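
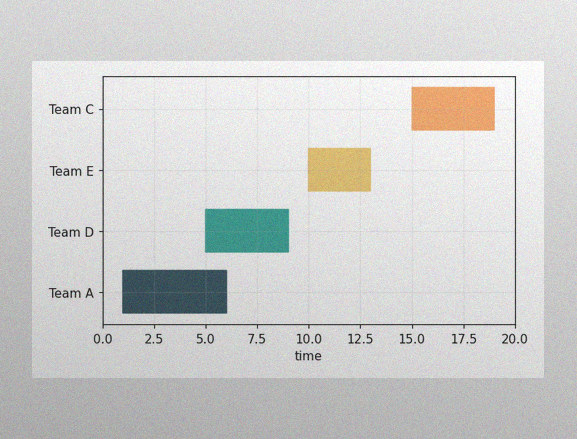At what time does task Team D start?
The image has some photo noise and uneven lighting. The Team D bar begins at t=5.

5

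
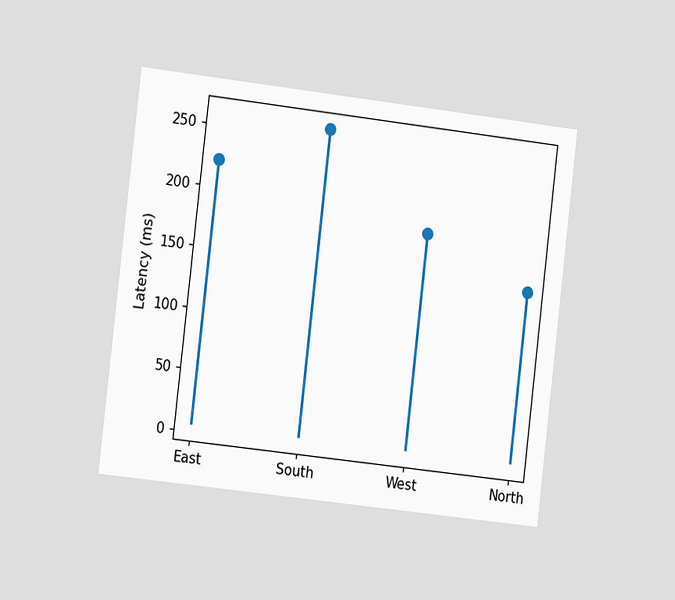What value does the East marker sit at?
222ms

The chart is tilted about 7° clockwise and viewed slightly from the left. The East marker sits at 222ms.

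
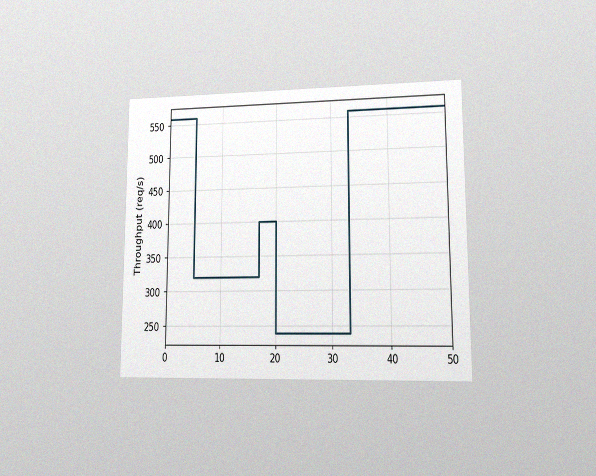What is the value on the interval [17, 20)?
400req/s

The chart is viewed at a slight angle, with some photo noise. On [17, 20) the step sits at 400req/s.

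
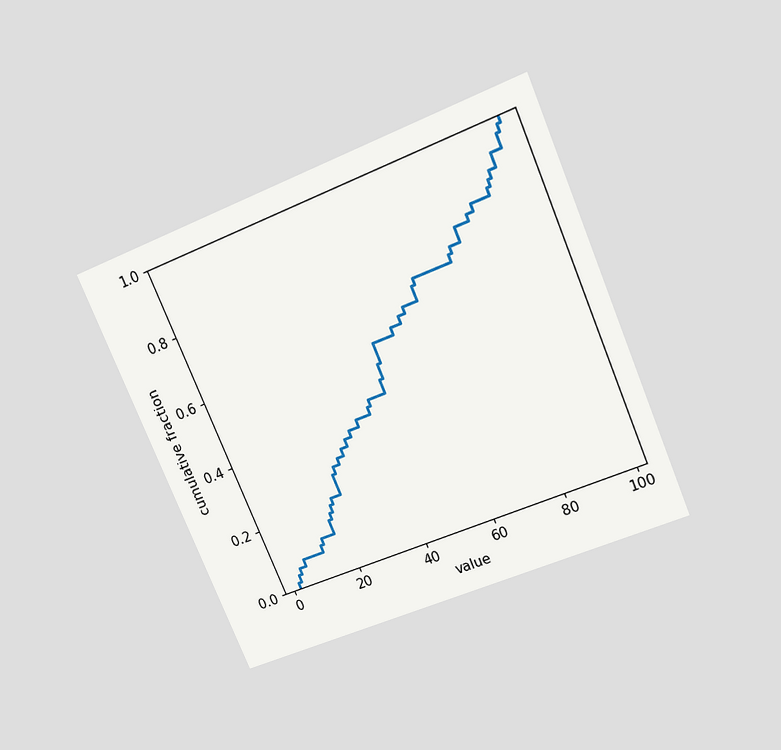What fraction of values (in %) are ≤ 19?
20%

The chart is tilted about 23° counter-clockwise and viewed slightly from above. At x=19 the ECDF step is at 20%.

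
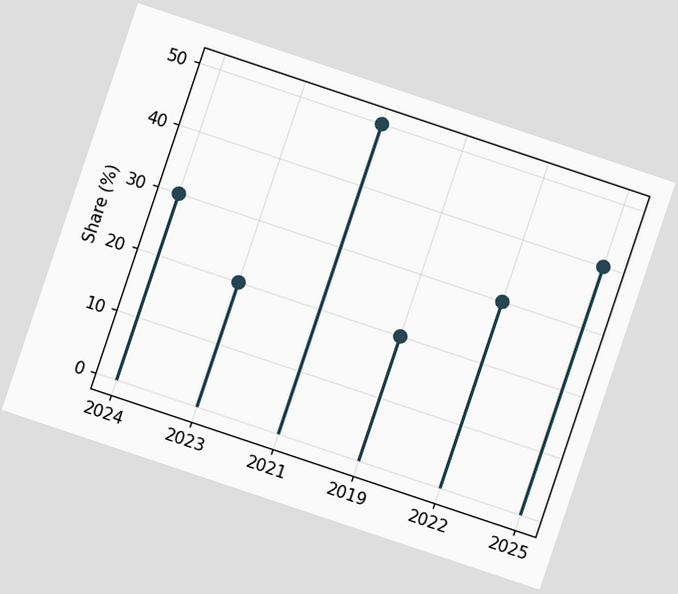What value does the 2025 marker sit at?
40%

The chart is tilted about 18° clockwise. The 2025 marker sits at 40%.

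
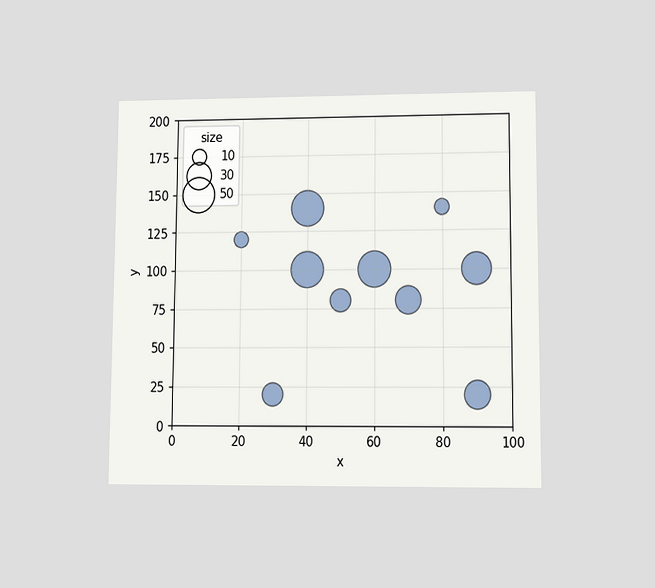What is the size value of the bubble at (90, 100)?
The chart is viewed at a slight angle. Matching the bubble at (90, 100) against the size legend gives 40.

40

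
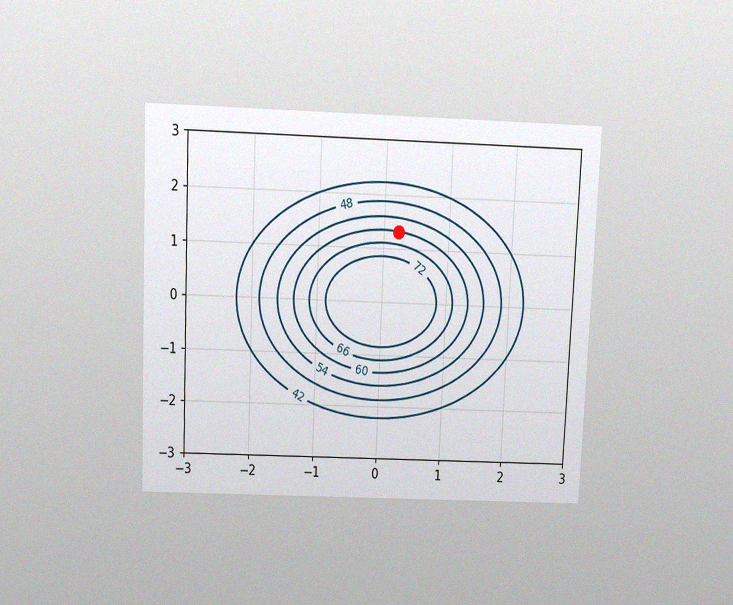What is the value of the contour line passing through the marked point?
The chart is tilted about 2° clockwise and viewed slightly from above, with some photo noise. The marked point sits on the contour labelled 60.

60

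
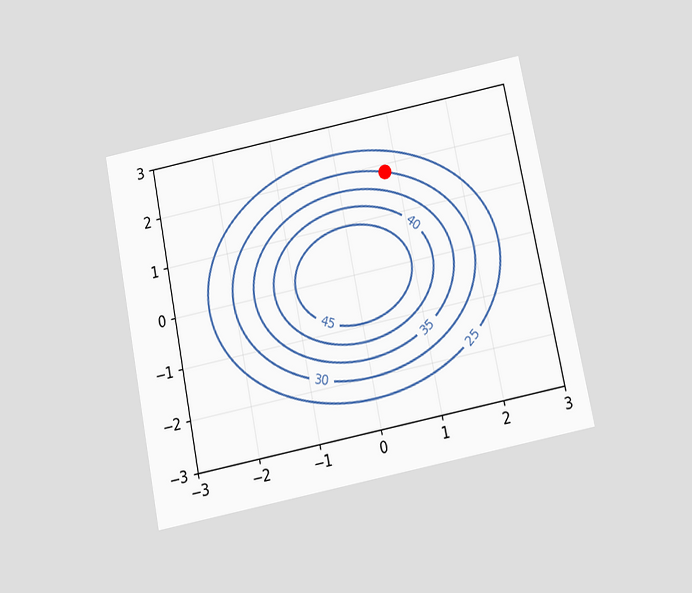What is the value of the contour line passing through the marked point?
30

The chart is tilted about 11° counter-clockwise and viewed slightly from below. The marked point sits on the contour labelled 30.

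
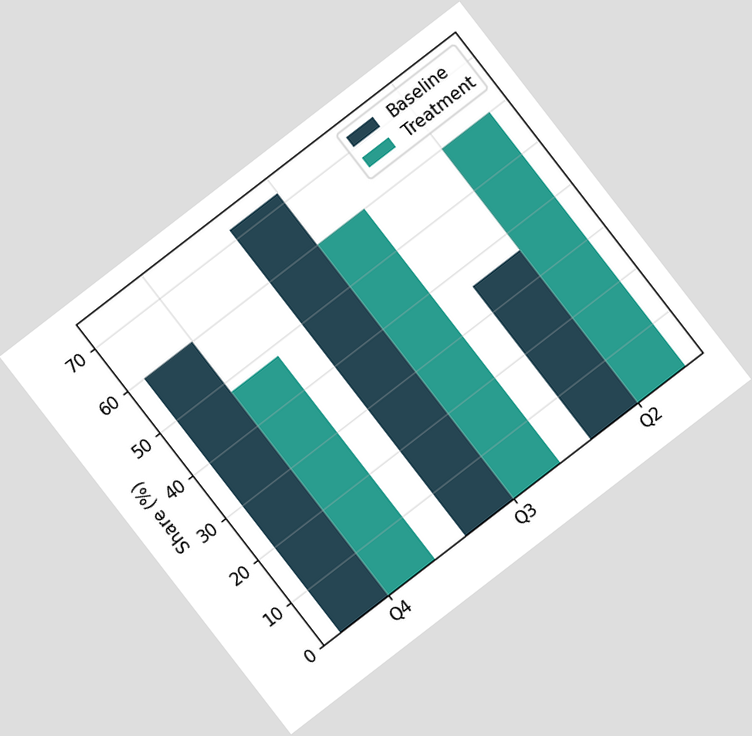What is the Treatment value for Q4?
The chart is tilted about 38° counter-clockwise. The Treatment bar at Q4 reaches 48% on the y-axis.

48%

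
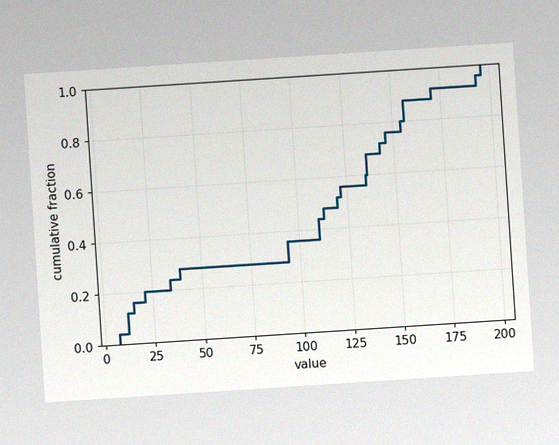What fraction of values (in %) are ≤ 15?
16%

The chart is tilted about 4° counter-clockwise, with some photo noise. At x=15 the ECDF step is at 16%.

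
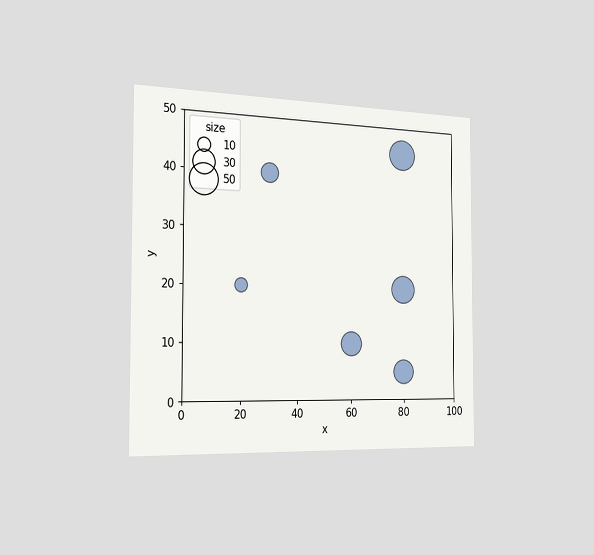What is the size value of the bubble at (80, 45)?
50

The chart is viewed slightly from the left. Matching the bubble at (80, 45) against the size legend gives 50.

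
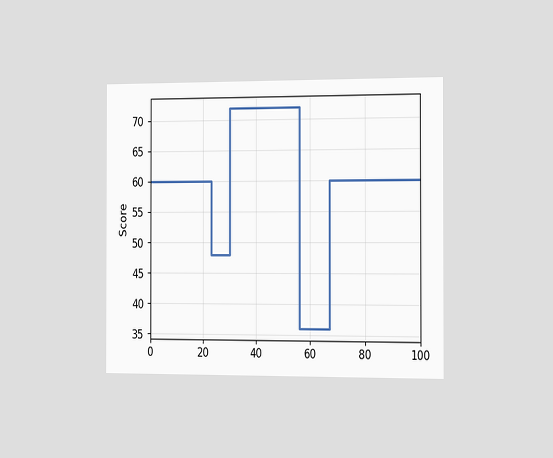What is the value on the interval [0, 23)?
The chart is viewed slightly from the right. On [0, 23) the step sits at 60.

60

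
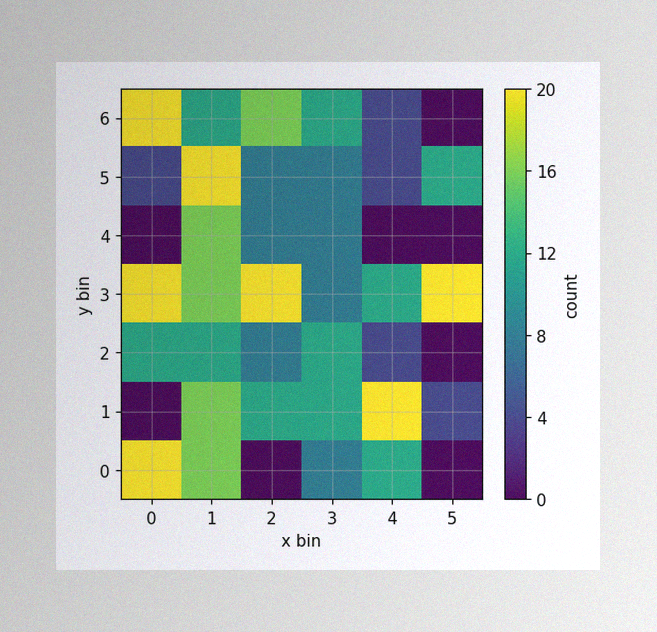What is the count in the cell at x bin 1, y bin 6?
12

The image has some photo noise and uneven lighting. Matching the cell (1, 6) against the colorbar gives 12.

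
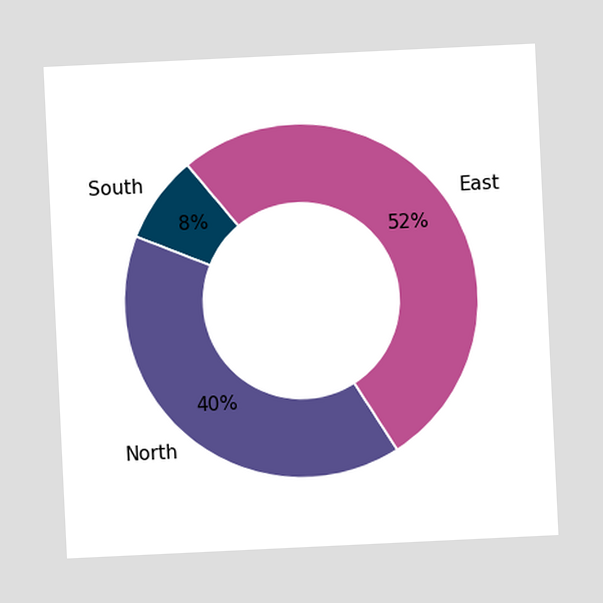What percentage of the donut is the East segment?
The chart is tilted about 3° counter-clockwise. The East segment takes up 52% of the ring.

52%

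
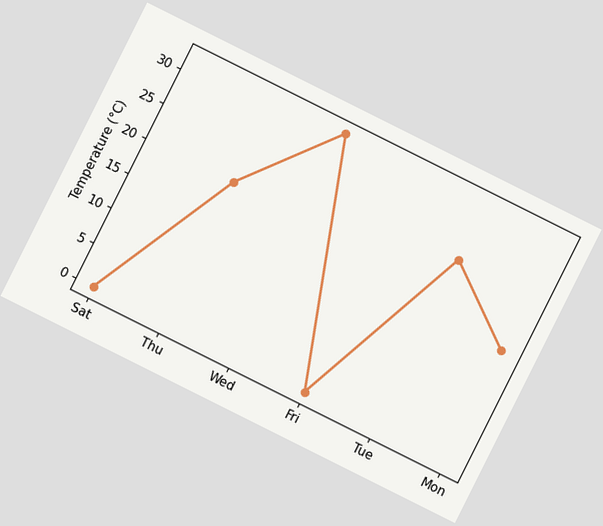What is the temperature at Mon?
The chart is tilted about 27° clockwise. At Mon, the line is at 16°C.

16°C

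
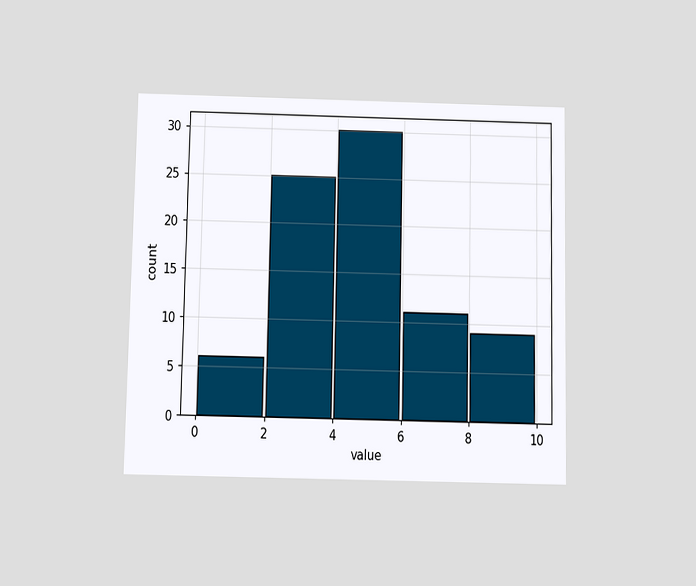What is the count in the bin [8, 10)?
The chart is viewed slightly from below. The [8, 10) bin has height 9.

9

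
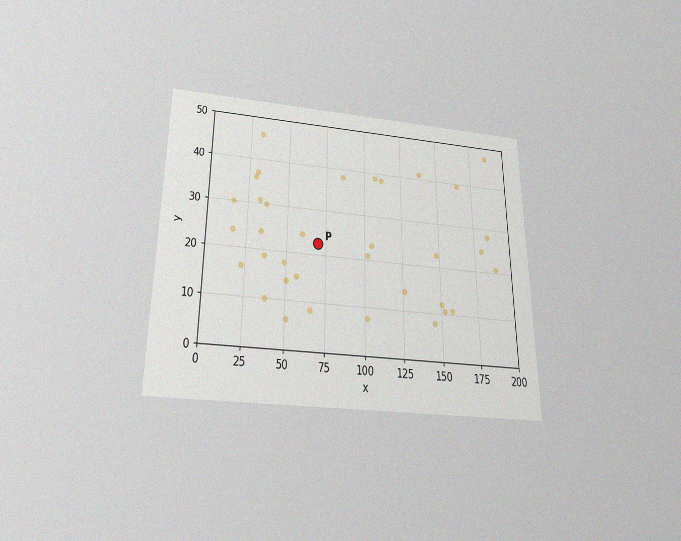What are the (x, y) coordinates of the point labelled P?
(70, 22.5)

The chart is viewed slightly from below, with some photo noise. Following the gridlines from P to each axis, P sits at (70, 22.5).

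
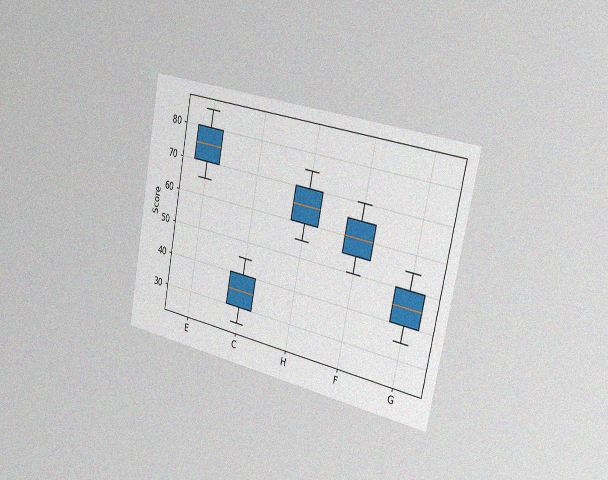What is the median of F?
60

The chart is tilted about 11° clockwise and viewed slightly from the right, with some photo noise. The median line in the F box sits at 60.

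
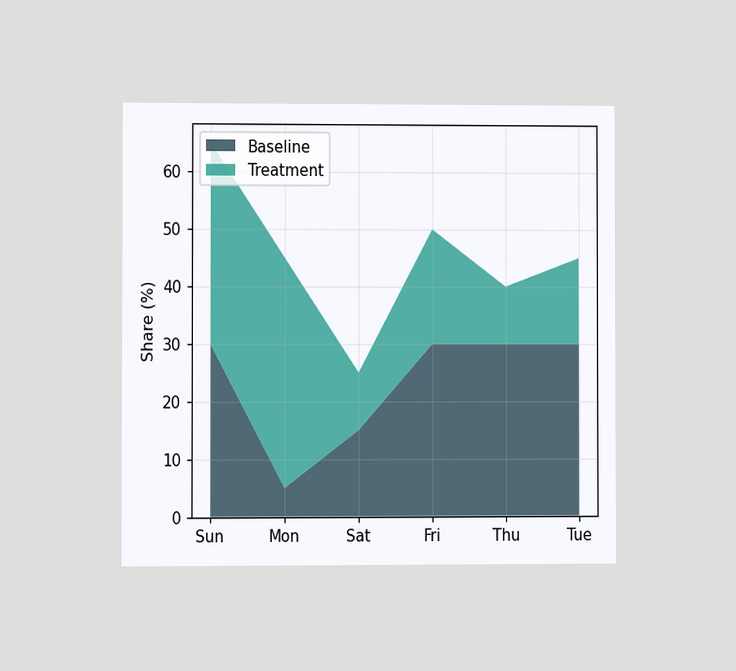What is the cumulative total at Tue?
45%

The chart is viewed at a slight angle. The stacked total at Tue reaches 45%.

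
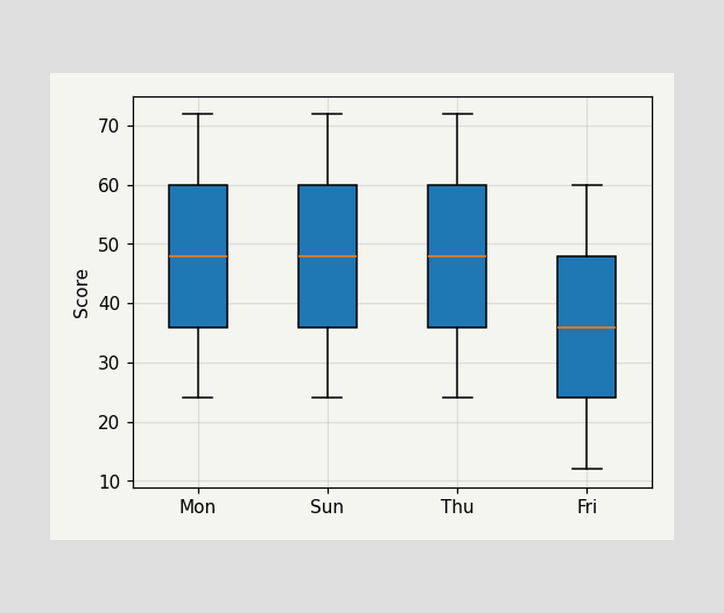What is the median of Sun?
48

The median line in the Sun box sits at 48.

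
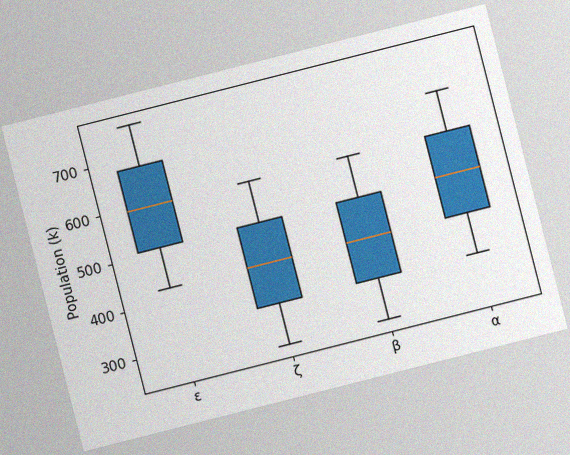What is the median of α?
The chart is tilted about 14° counter-clockwise, with some photo noise. The median line in the α box sits at 510k.

510k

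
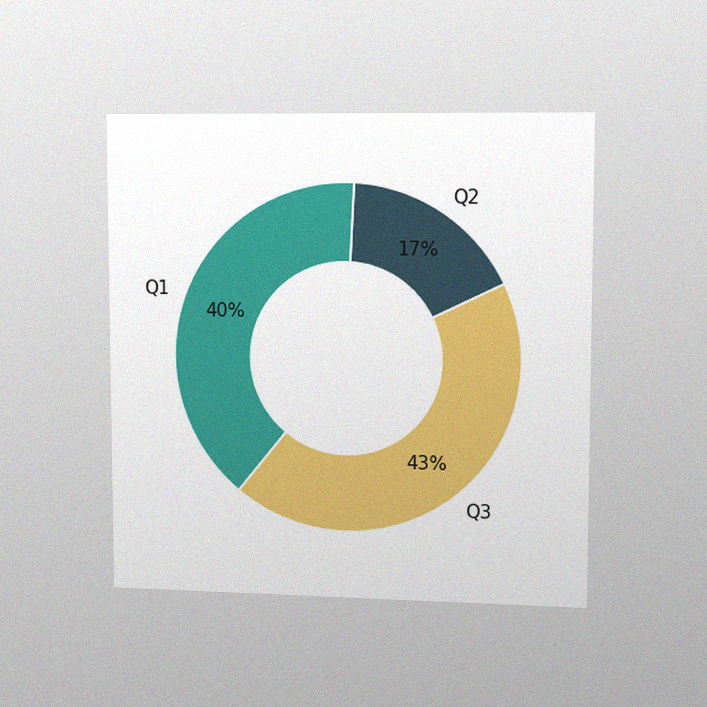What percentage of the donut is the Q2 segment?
The chart is viewed slightly from the right, with some photo noise. The Q2 segment takes up 17% of the ring.

17%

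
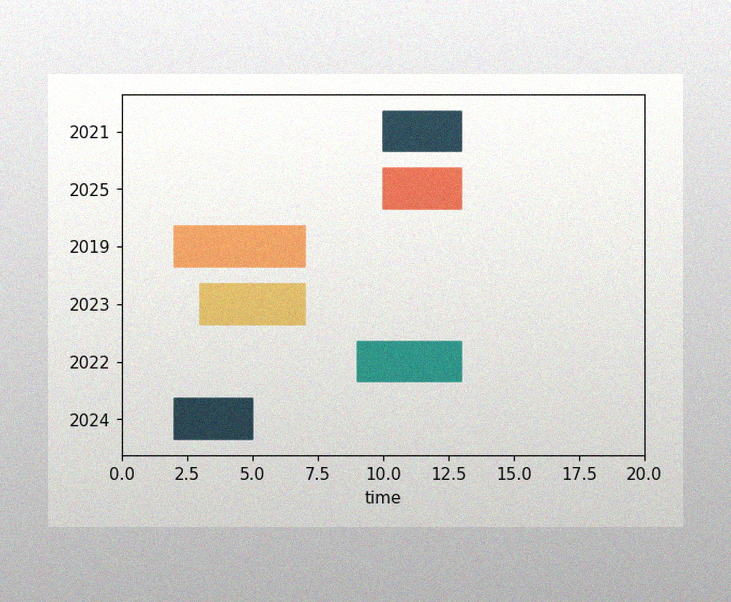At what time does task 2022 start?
9

The image has some photo noise and uneven lighting. The 2022 bar begins at t=9.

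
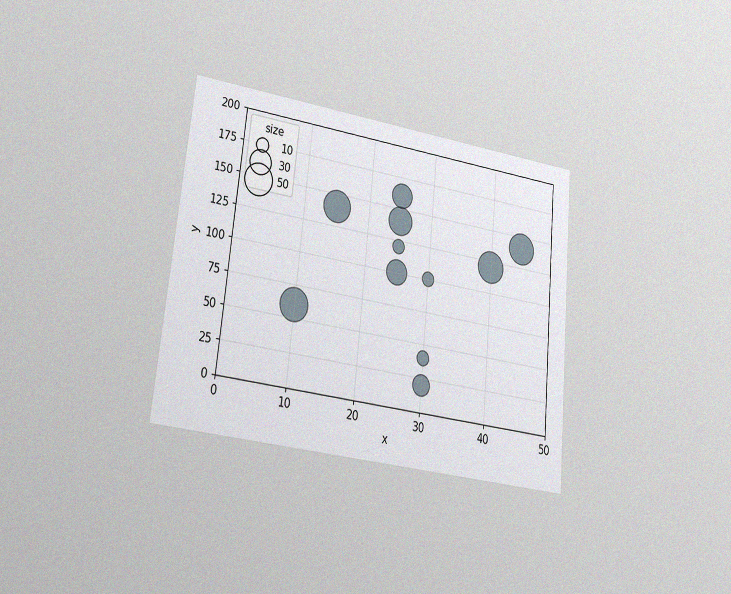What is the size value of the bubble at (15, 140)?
50

The chart is tilted about 6° clockwise and viewed at a slight angle, with some photo noise. Matching the bubble at (15, 140) against the size legend gives 50.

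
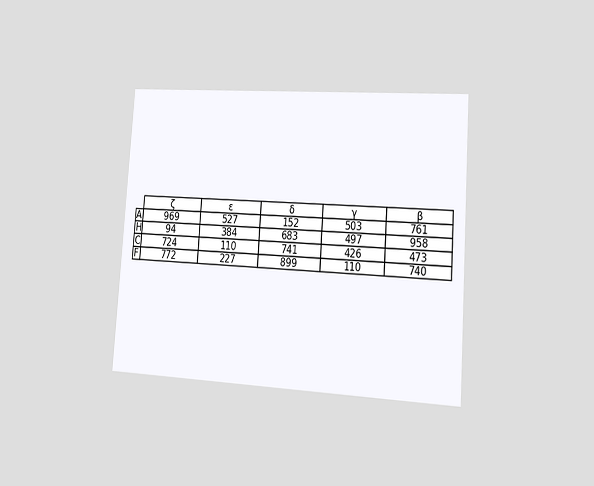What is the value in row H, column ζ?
The chart is tilted about 4° clockwise and viewed slightly from the right. The (H, ζ) cell reads 94.

94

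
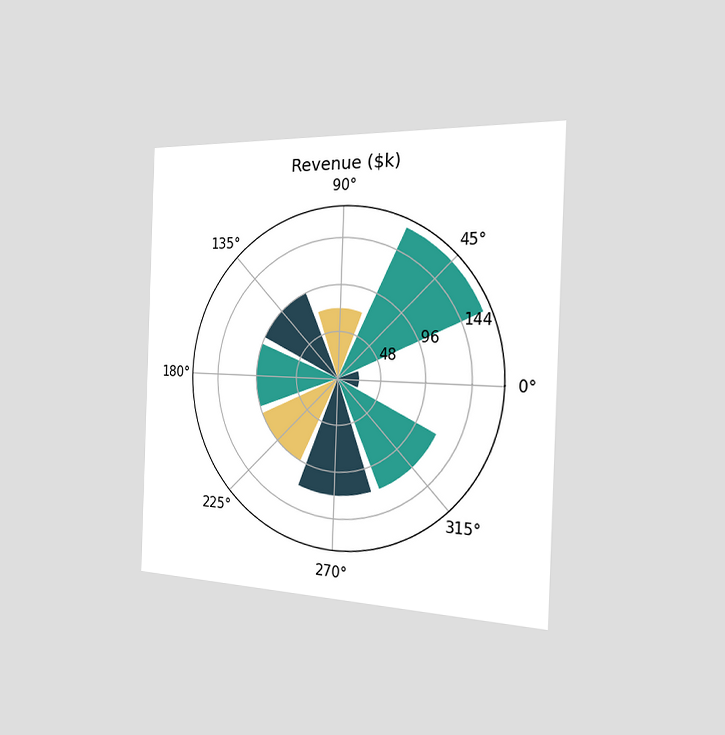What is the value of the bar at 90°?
The chart is tilted about 2° clockwise and viewed slightly from the right. The bar at 90° reaches $72k on the radial axis.

$72k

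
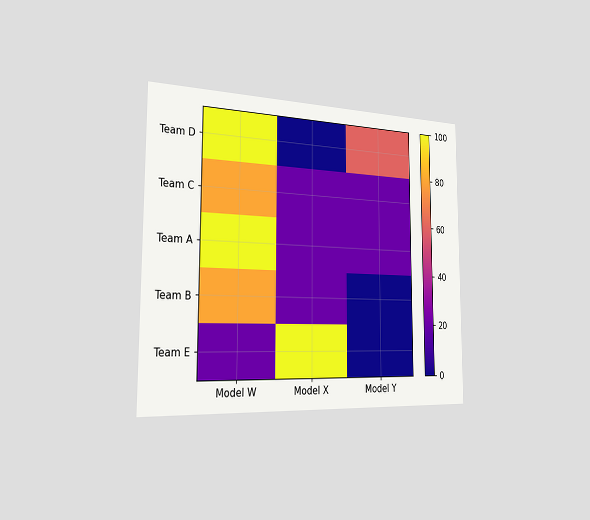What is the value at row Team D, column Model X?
0

The chart is viewed slightly from the left. Matching cell (Team D, Model X) against the colorbar gives 0.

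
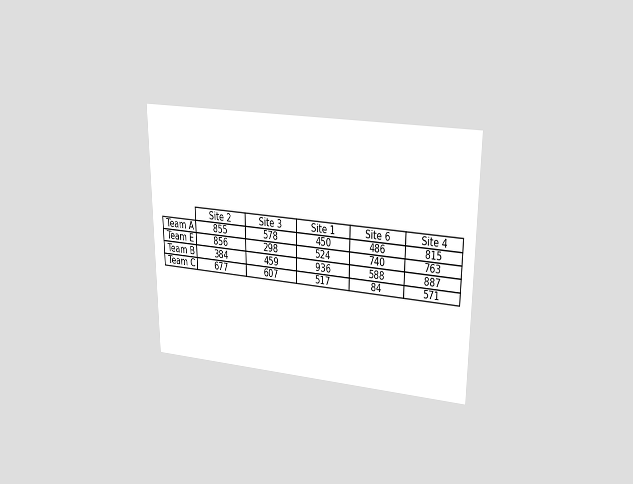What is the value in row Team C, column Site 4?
The chart is viewed at a slight angle. The (Team C, Site 4) cell reads 571.

571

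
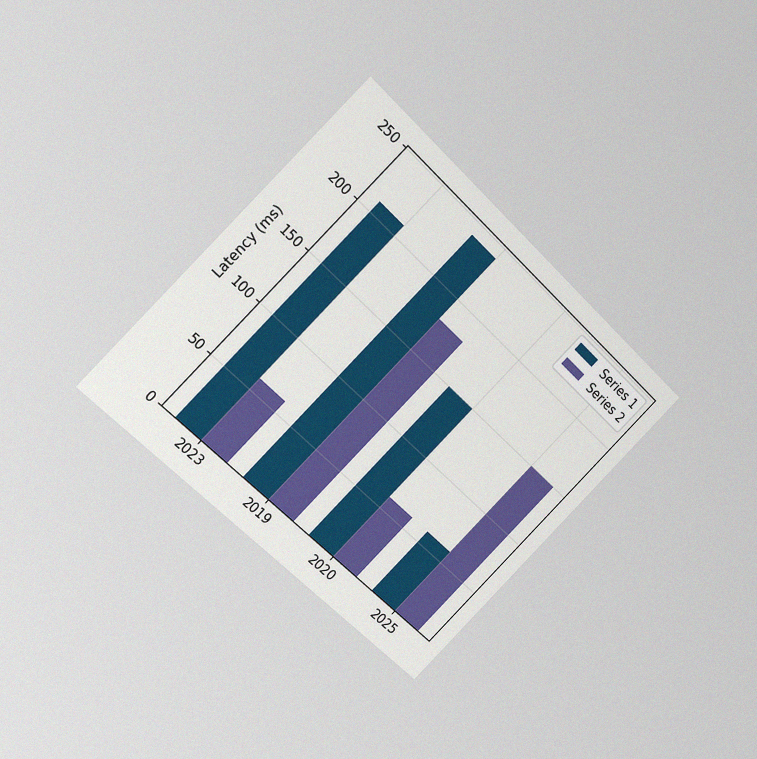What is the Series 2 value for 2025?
The chart is tilted about 45° clockwise and viewed at a slight angle, with some photo noise. The Series 2 bar at 2025 reaches 150ms on the y-axis.

150ms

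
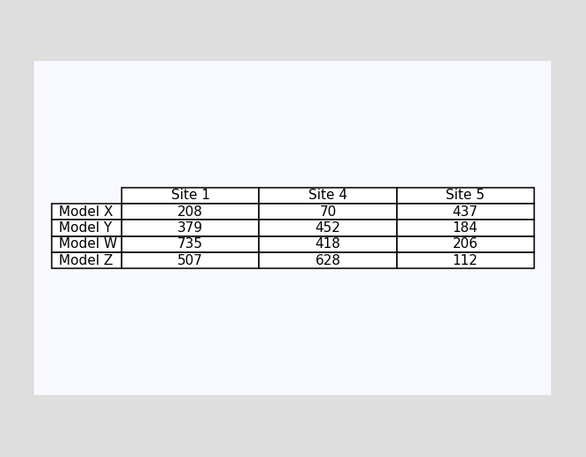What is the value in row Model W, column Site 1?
The (Model W, Site 1) cell reads 735.

735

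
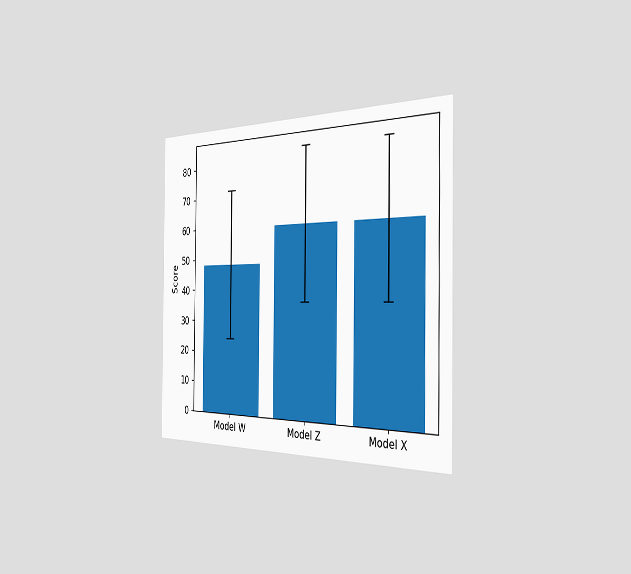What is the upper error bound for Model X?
84

The chart is viewed slightly from the right. The Model X bar's upper whisker reaches 84.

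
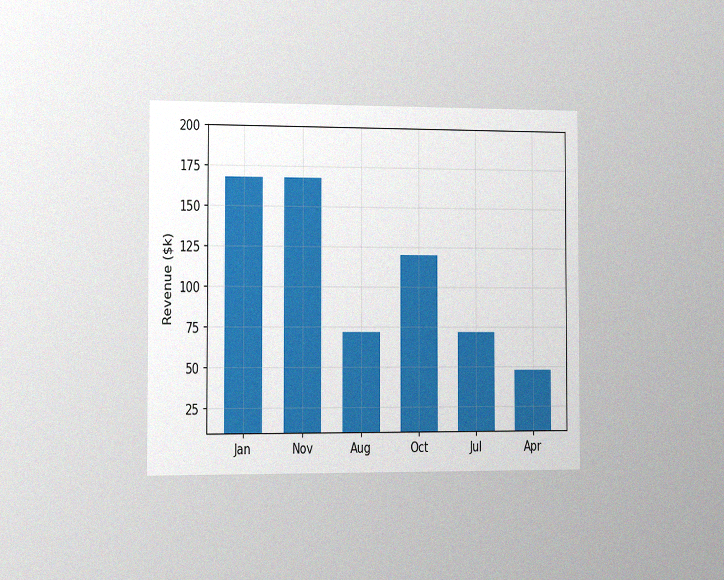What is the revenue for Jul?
$72k

The chart is viewed slightly from the left, with some photo noise. Reading along the chart's y-axis, the Jul bar reaches $72k.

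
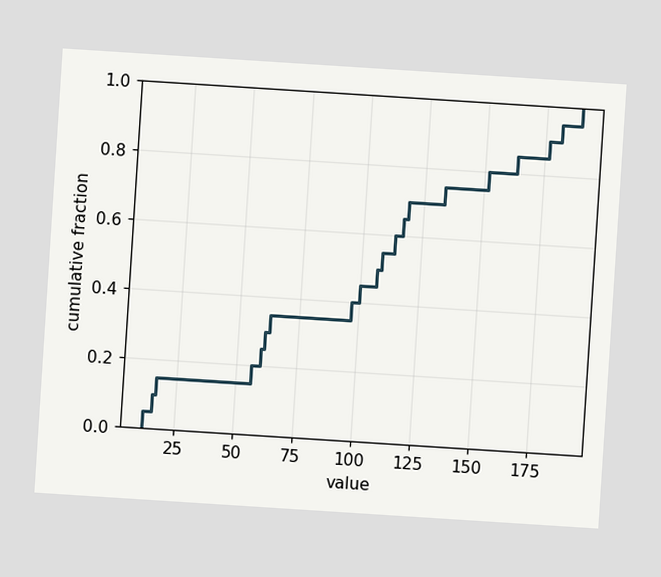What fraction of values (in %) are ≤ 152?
The chart is tilted about 4° clockwise. At x=152 the ECDF step is at 80%.

80%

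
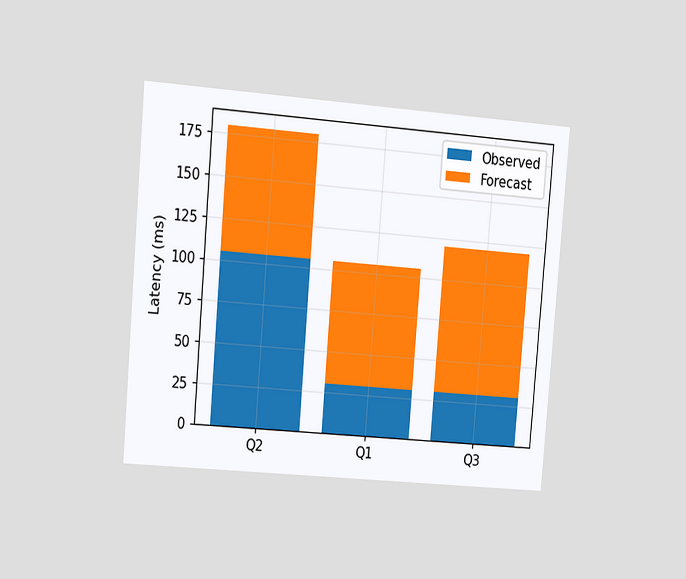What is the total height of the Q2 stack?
The chart is tilted about 5° clockwise and viewed slightly from the left. The Q2 stack's top reaches 180ms on the y-axis.

180ms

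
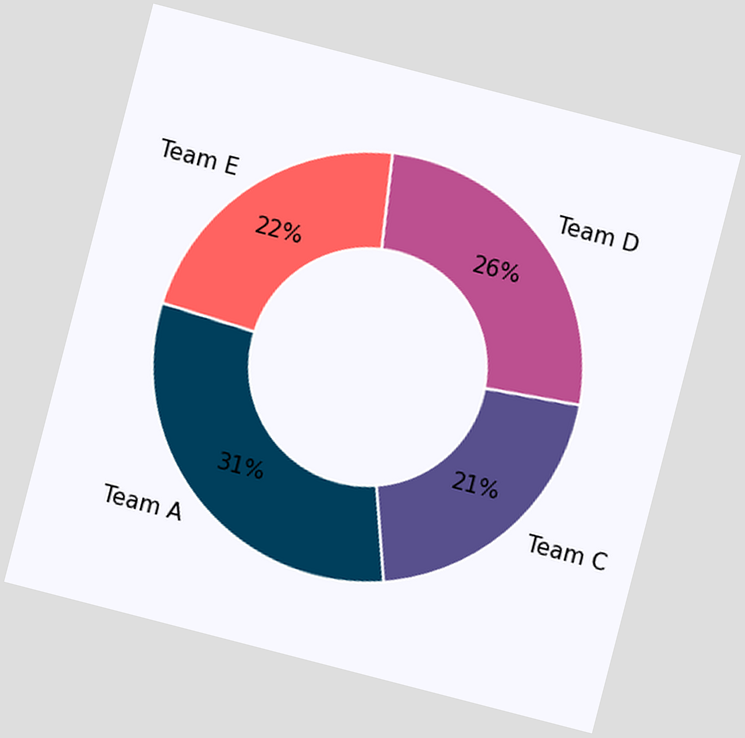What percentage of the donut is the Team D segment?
26%

The chart is tilted about 14° clockwise. The Team D segment takes up 26% of the ring.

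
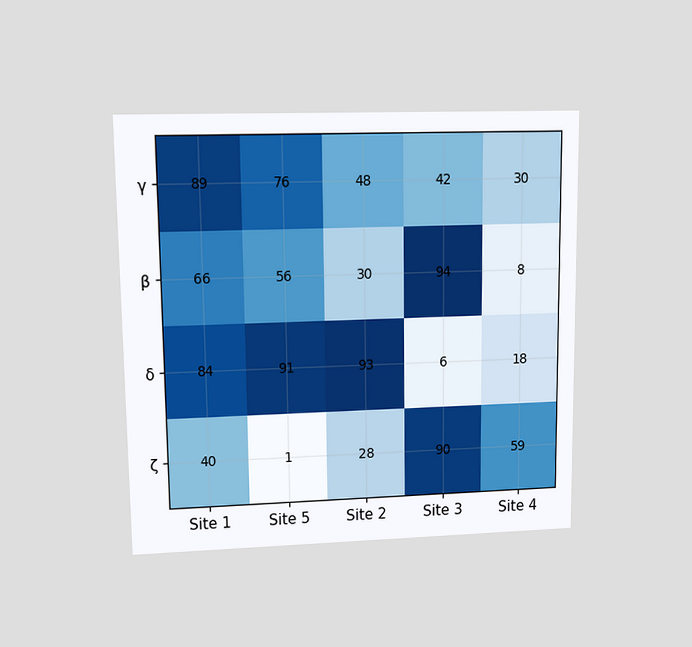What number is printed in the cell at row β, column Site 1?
66

The chart is viewed at a slight angle. The (β, Site 1) cell reads 66.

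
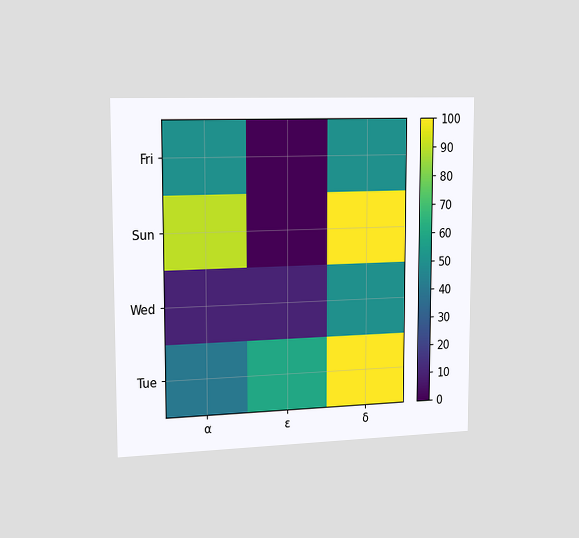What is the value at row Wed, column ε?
10

The chart is viewed slightly from the left. Matching cell (Wed, ε) against the colorbar gives 10.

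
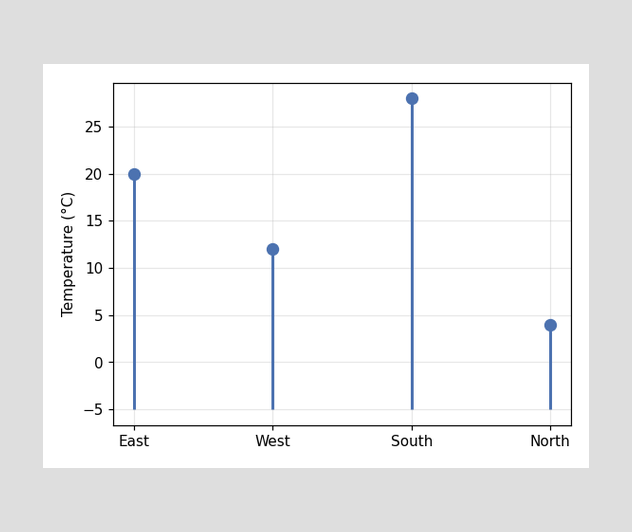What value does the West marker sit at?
12°C

The West marker sits at 12°C.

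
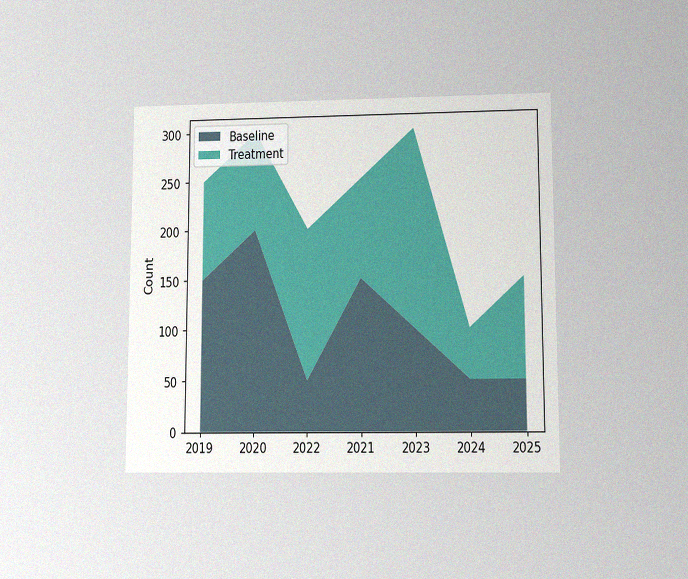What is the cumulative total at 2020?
The chart is viewed at a slight angle, with some photo noise. The stacked total at 2020 reaches 300.

300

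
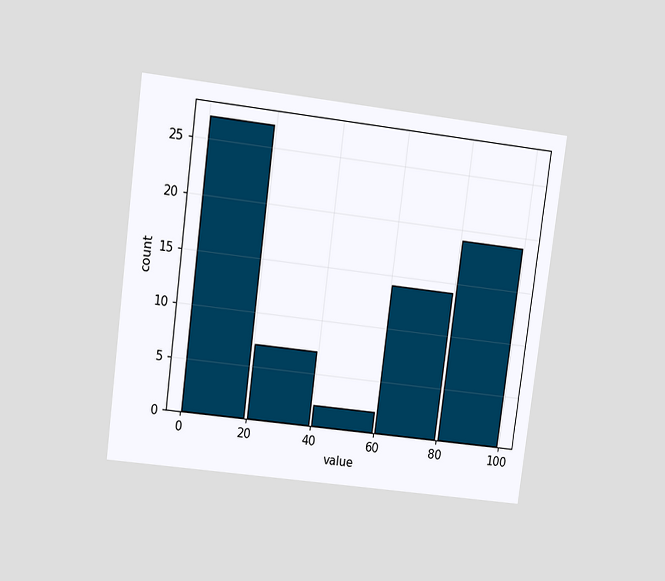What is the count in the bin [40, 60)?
2

The chart is tilted about 7° clockwise and viewed at a slight angle. The [40, 60) bin has height 2.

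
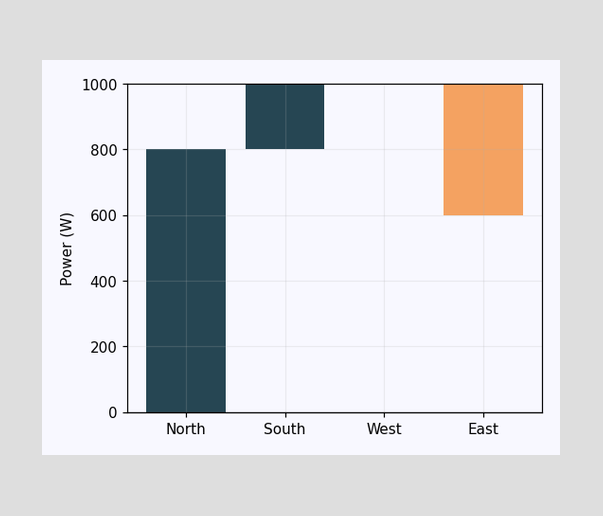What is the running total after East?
600W

After East the running total reaches 600W.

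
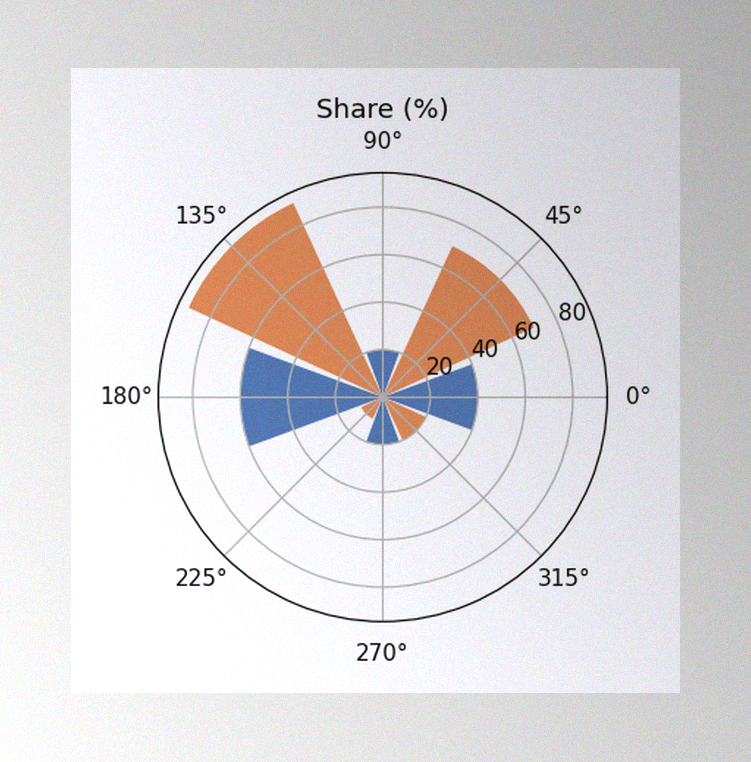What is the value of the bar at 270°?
20%

The image has some photo noise and uneven lighting. The bar at 270° reaches 20% on the radial axis.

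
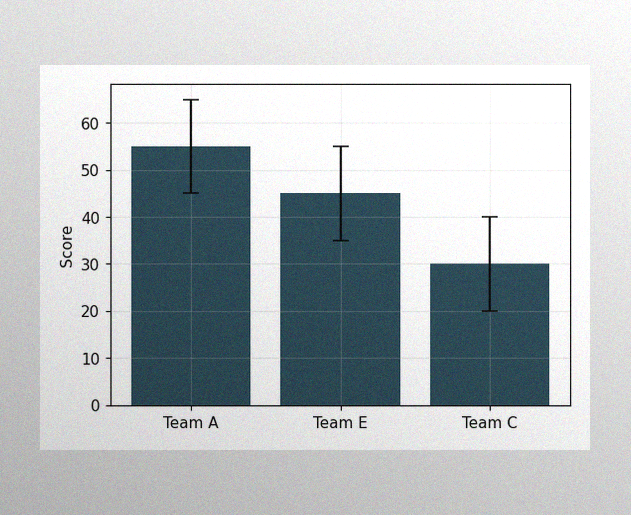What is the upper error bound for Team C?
40

The image has some photo noise and uneven lighting. The Team C bar's upper whisker reaches 40.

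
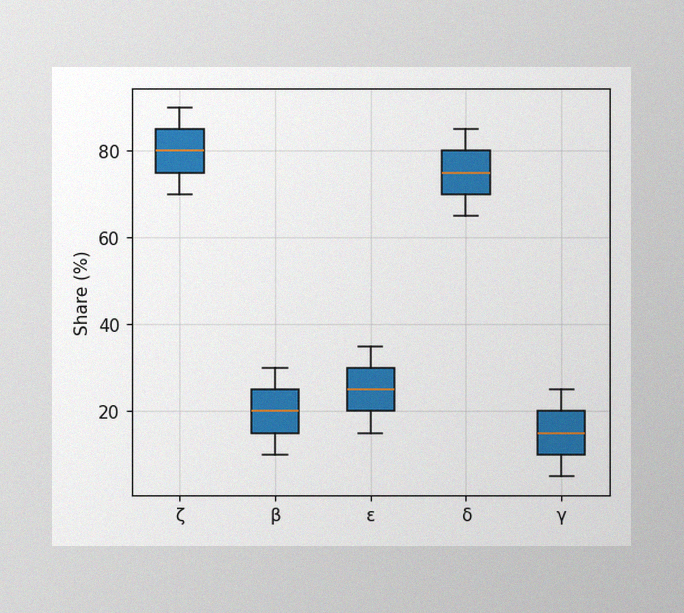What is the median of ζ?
80%

The image has some photo noise and uneven lighting. The median line in the ζ box sits at 80%.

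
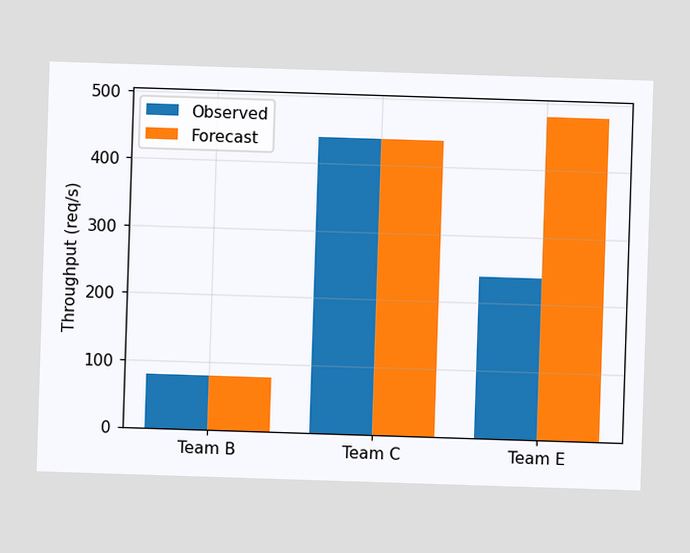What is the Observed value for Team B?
80req/s

The Observed bar at Team B reaches 80req/s on the y-axis.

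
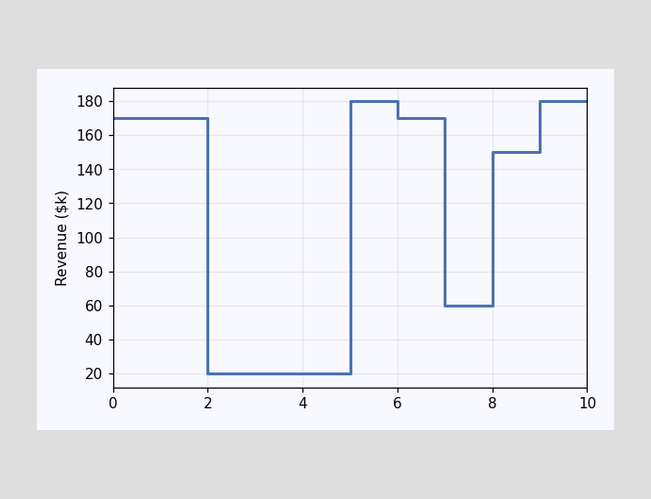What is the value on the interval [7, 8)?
$60k

On [7, 8) the step sits at $60k.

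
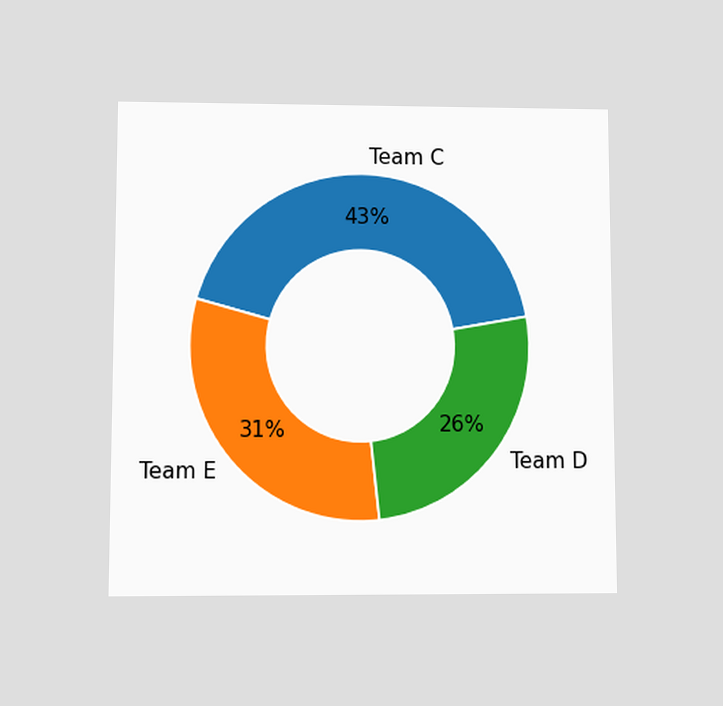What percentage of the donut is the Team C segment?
43%

The chart is viewed at a slight angle. The Team C segment takes up 43% of the ring.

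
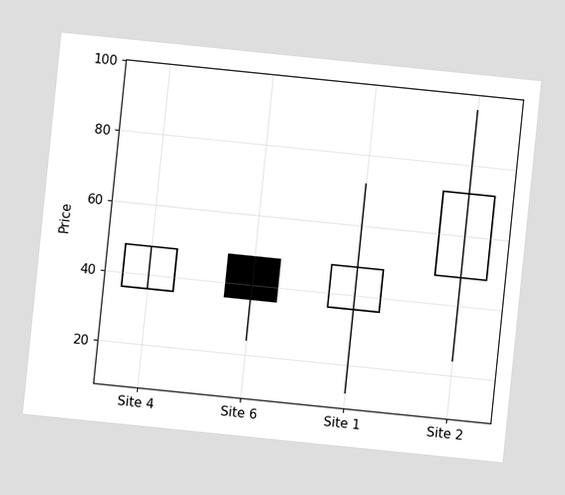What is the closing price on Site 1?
The chart is tilted about 6° clockwise. The Site 1 candle closes at 48.

48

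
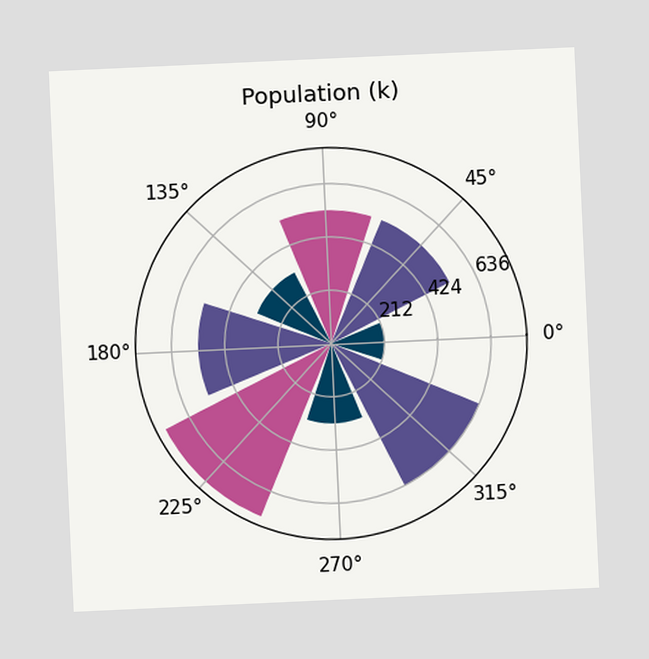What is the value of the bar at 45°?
530k

The chart is tilted about 3° counter-clockwise. The bar at 45° reaches 530k on the radial axis.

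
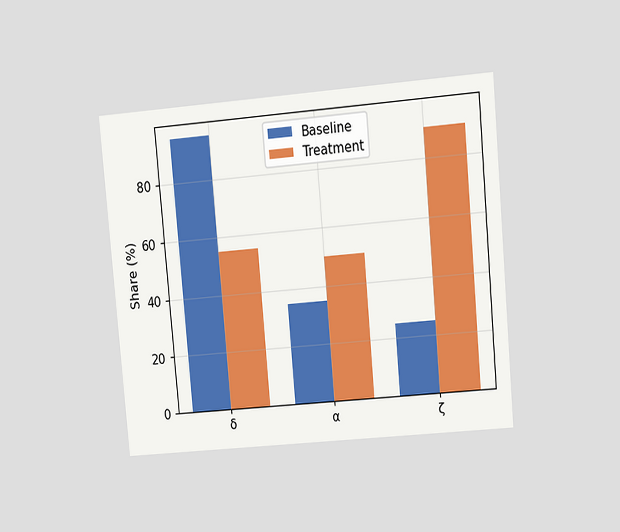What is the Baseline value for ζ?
The chart is tilted about 5° counter-clockwise and viewed at a slight angle. The Baseline bar at ζ reaches 25% on the y-axis.

25%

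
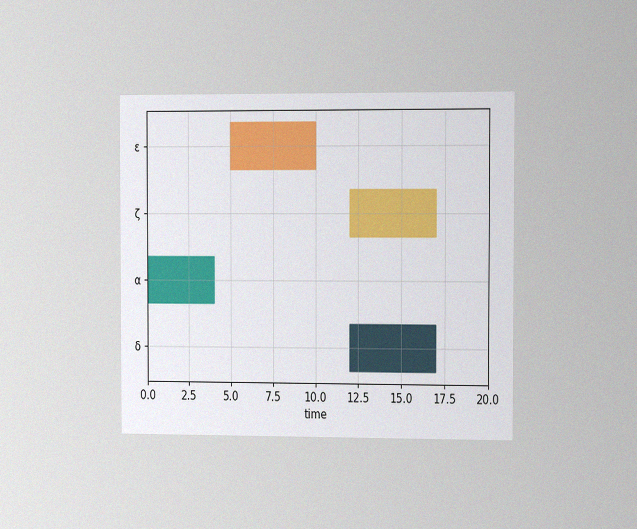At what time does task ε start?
The chart is viewed slightly from the right, with some photo noise. The ε bar begins at t=5.

5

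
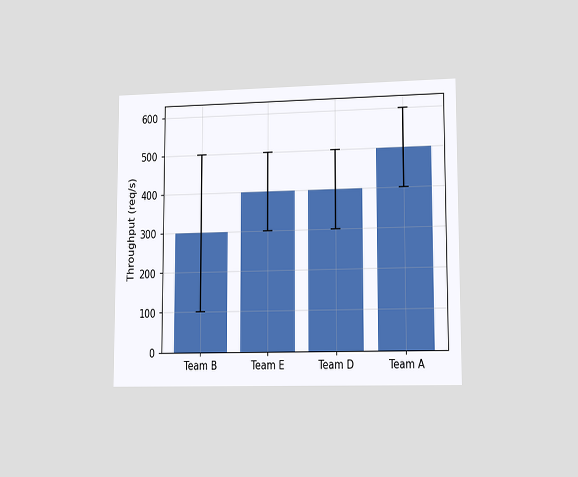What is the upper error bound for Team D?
500req/s

The chart is viewed slightly from the right. The Team D bar's upper whisker reaches 500req/s.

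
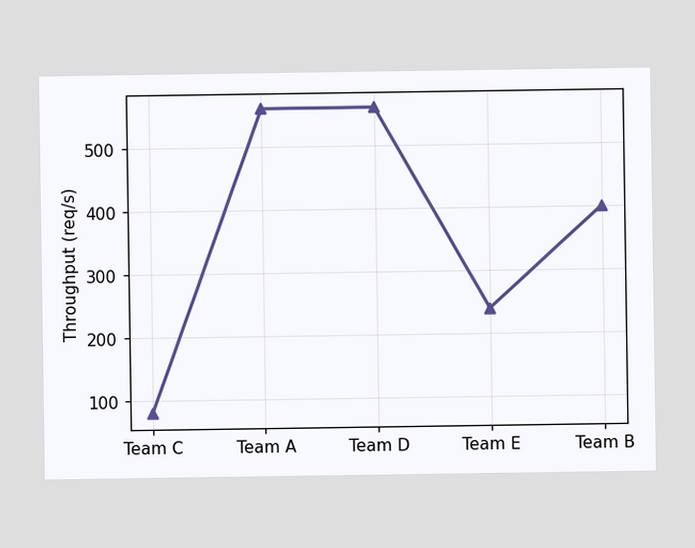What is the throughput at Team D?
At Team D, the line is at 560req/s.

560req/s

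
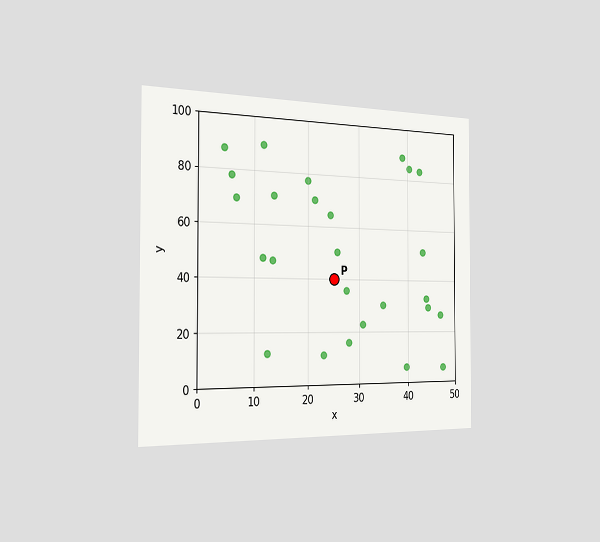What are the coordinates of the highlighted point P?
(25, 40)

The chart is viewed slightly from the left. Following the gridlines from P to each axis, P sits at (25, 40).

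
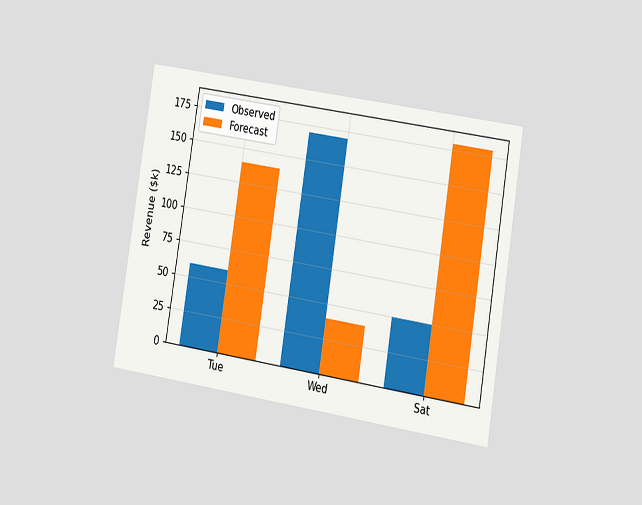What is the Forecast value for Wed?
The chart is tilted about 9° clockwise and viewed slightly from the right. The Forecast bar at Wed reaches $40k on the y-axis.

$40k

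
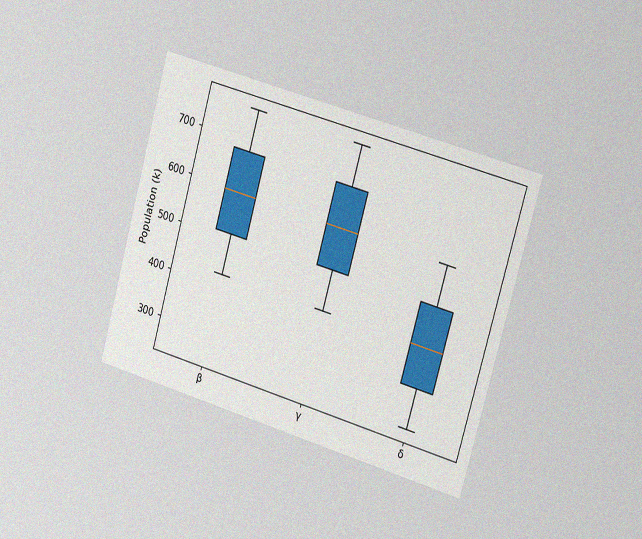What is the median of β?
595k

The chart is tilted about 16° clockwise and viewed slightly from the right, with some photo noise. The median line in the β box sits at 595k.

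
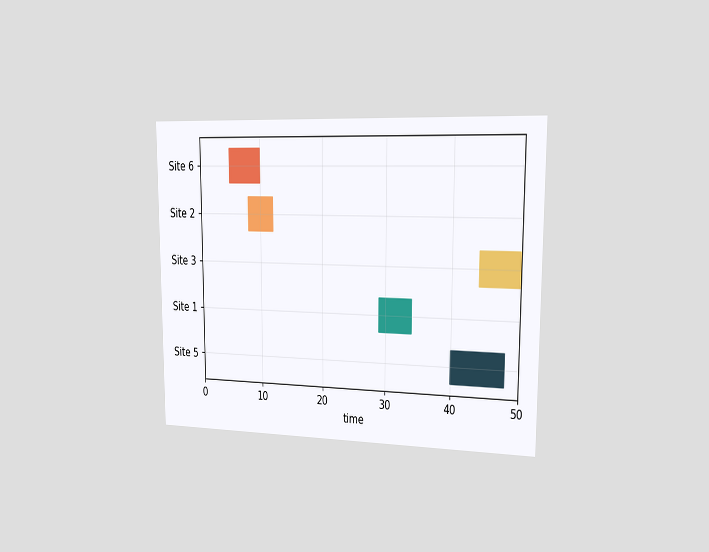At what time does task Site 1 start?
29

The chart is viewed slightly from the right. The Site 1 bar begins at t=29.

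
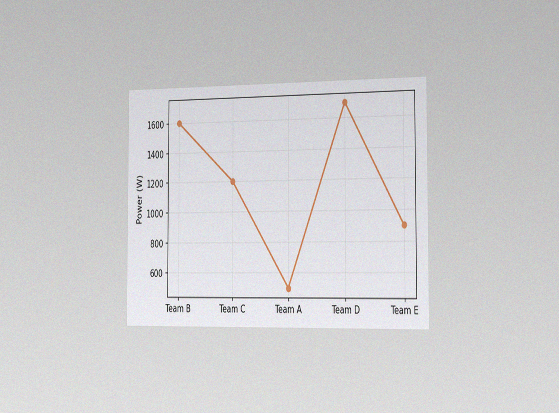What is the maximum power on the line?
The chart is viewed slightly from the right, with some photo noise. The highest point is at Team D, and reading across to the y-axis gives 1700W.

1700W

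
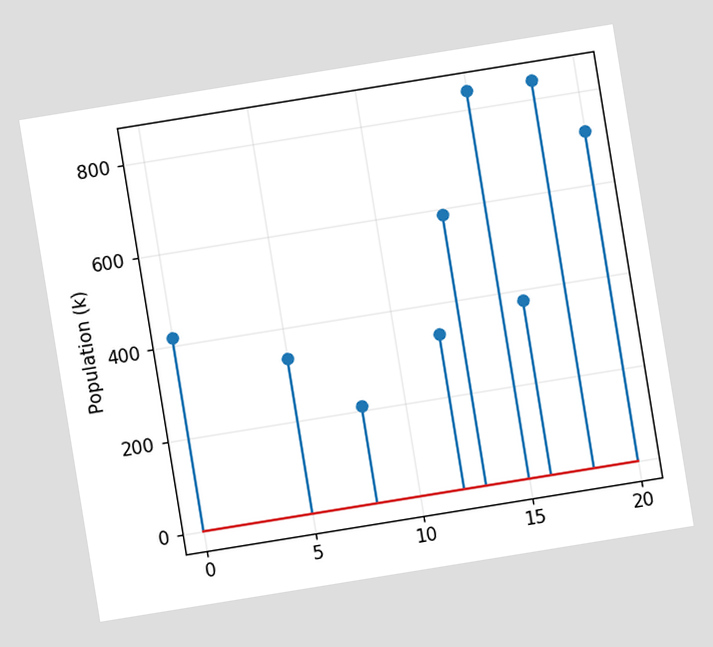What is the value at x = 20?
The chart is tilted about 9° counter-clockwise. The stem at x=20 reaches 714k.

714k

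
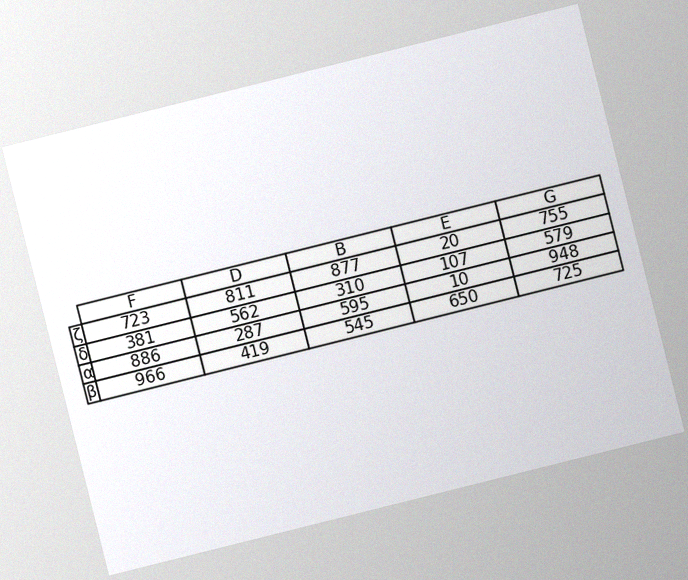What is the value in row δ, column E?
The chart is tilted about 14° counter-clockwise, with some photo noise. The (δ, E) cell reads 107.

107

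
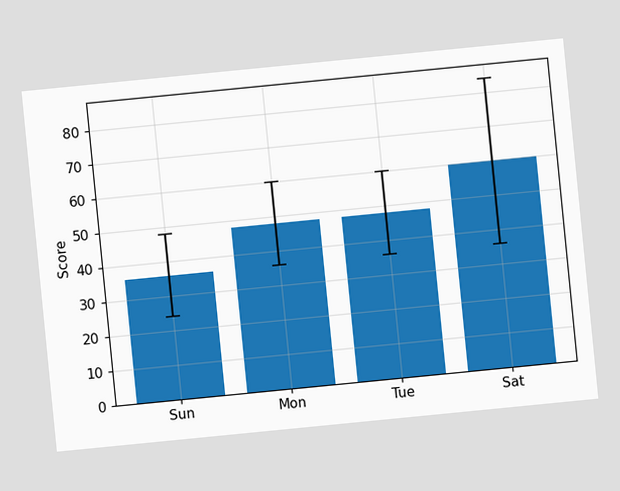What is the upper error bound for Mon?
60

The chart is tilted about 6° counter-clockwise. The Mon bar's upper whisker reaches 60.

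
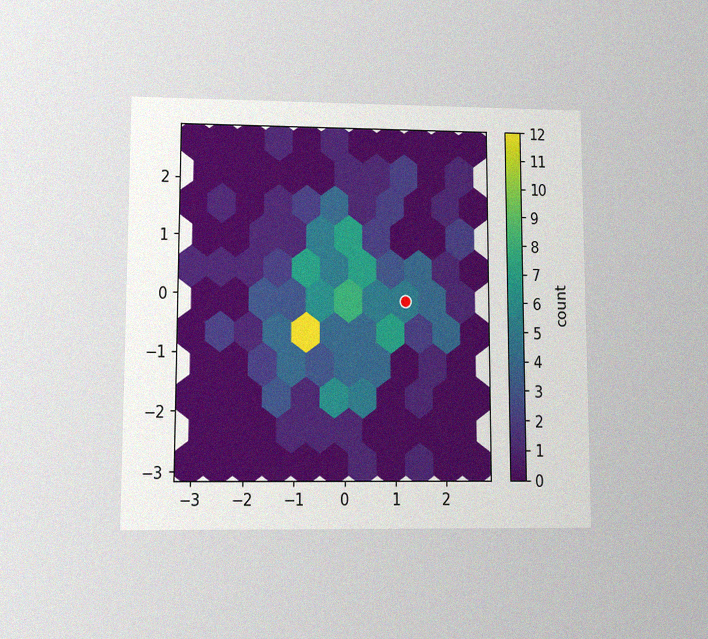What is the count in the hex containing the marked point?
5

The chart is viewed at a slight angle, with some photo noise. The marked hex reads 5 on the colorbar.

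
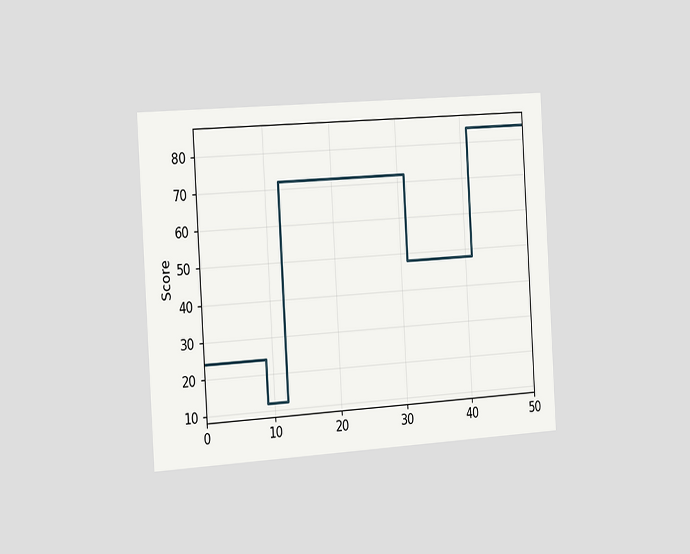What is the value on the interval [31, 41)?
48

The chart is tilted about 3° counter-clockwise and viewed slightly from the left. On [31, 41) the step sits at 48.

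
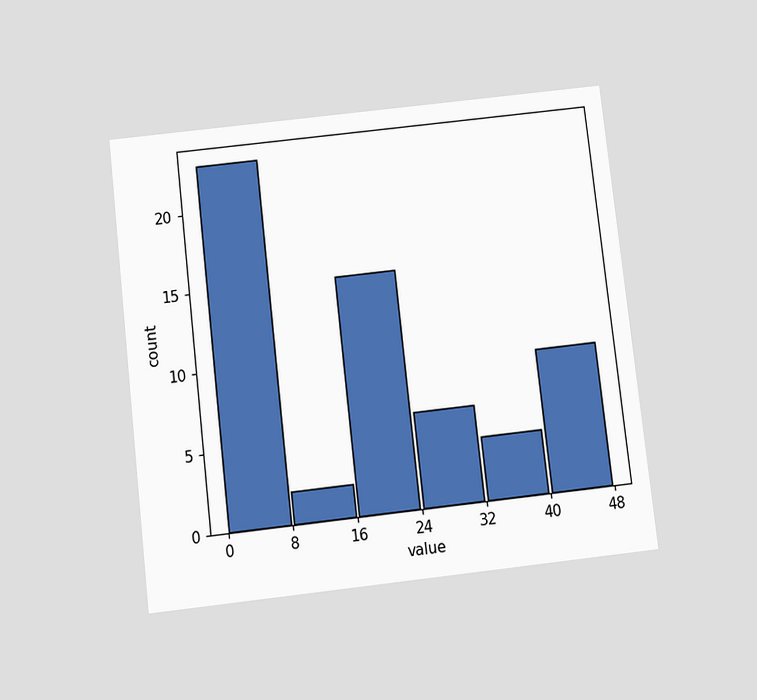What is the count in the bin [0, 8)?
23

The chart is tilted about 6° counter-clockwise and viewed slightly from below. The [0, 8) bin has height 23.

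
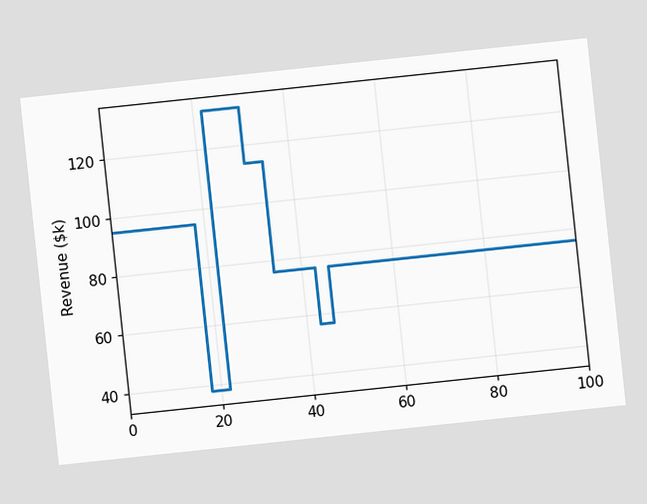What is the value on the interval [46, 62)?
The chart is tilted about 6° counter-clockwise. On [46, 62) the step sits at $76k.

$76k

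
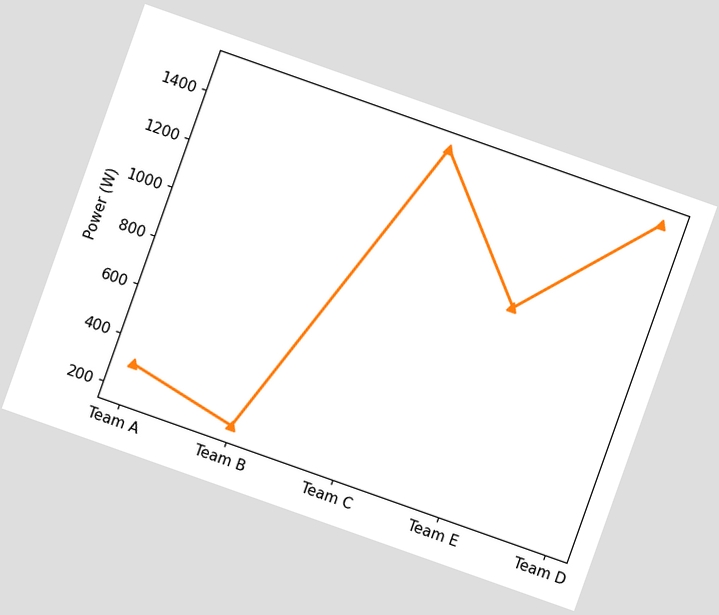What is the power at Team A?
The chart is tilted about 19° clockwise. At Team A, the line is at 300W.

300W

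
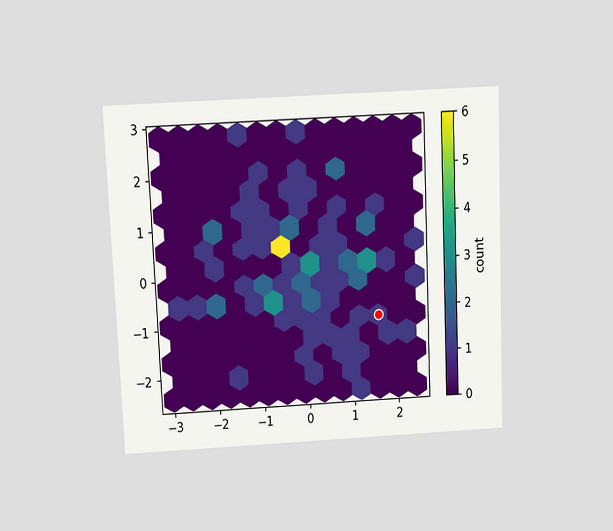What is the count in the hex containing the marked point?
1

The chart is tilted about 2° counter-clockwise and viewed slightly from above. The marked hex reads 1 on the colorbar.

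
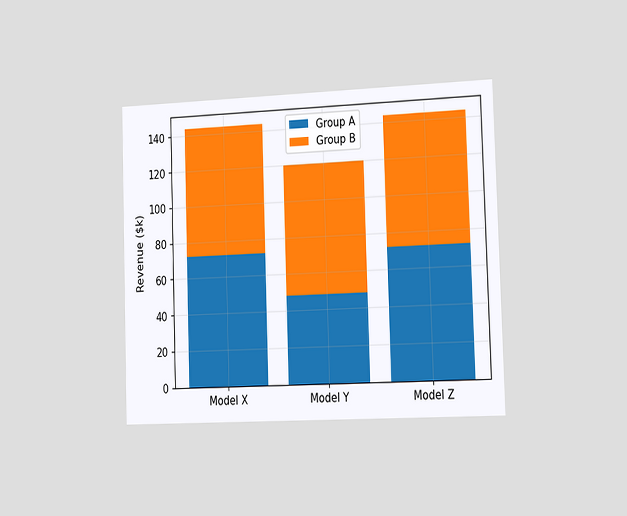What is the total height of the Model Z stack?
The chart is viewed slightly from the right. The Model Z stack's top reaches $144k on the y-axis.

$144k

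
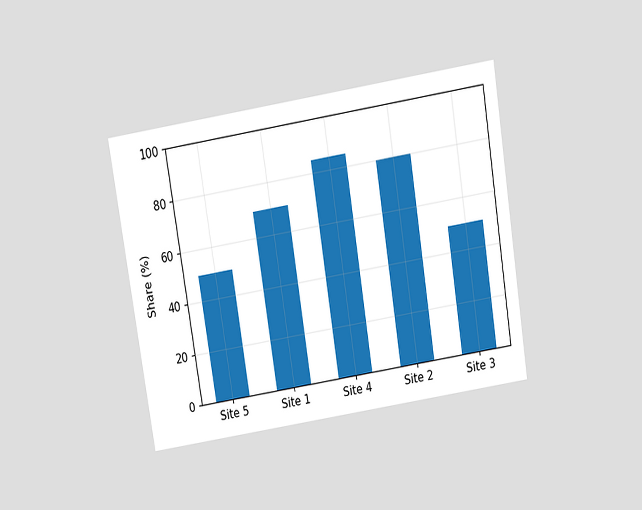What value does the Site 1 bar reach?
The chart is tilted about 9° counter-clockwise and viewed slightly from above. Reading along the chart's y-axis, the Site 1 bar reaches 70%.

70%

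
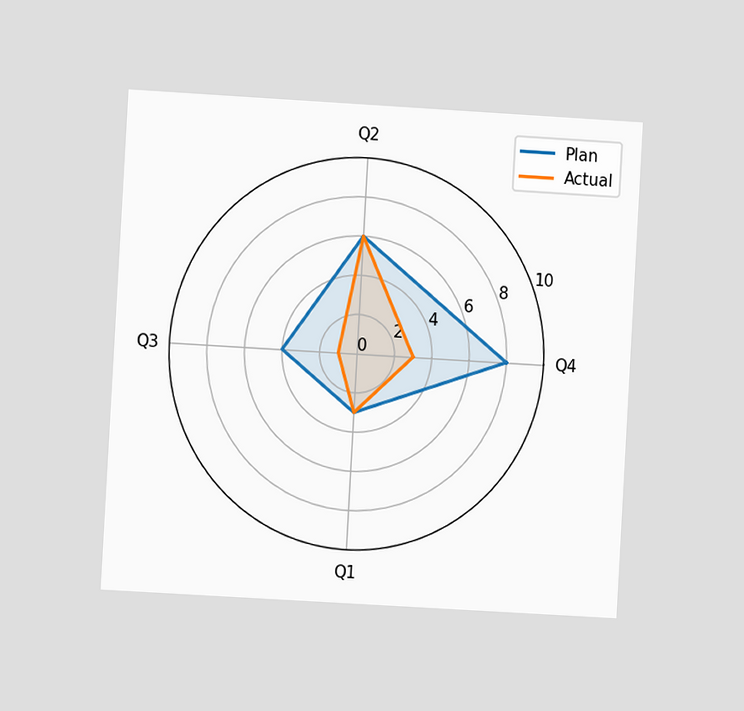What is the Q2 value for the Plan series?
6

The chart is tilted about 3° clockwise and viewed at a slight angle. On the Q2 axis, Plan reaches 6.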